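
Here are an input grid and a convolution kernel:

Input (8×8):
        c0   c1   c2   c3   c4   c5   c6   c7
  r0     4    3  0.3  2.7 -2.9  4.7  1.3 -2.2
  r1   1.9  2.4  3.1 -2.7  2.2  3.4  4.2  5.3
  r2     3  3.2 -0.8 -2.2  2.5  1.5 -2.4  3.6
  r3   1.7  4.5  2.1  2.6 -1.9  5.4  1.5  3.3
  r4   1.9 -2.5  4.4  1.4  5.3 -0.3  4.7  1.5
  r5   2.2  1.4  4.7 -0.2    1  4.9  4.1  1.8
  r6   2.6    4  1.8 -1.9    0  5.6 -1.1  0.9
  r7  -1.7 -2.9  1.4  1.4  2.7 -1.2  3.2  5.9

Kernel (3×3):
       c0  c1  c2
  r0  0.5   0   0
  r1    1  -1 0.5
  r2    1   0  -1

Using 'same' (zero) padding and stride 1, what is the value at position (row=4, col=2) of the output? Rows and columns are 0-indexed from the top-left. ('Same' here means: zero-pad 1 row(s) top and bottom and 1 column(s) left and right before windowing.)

The receptive field on the zero-padded input at this output position is [4.5 2.1 2.6 / -2.5 4.4 1.4 / 1.4 4.7 -0.2]. Elementwise product with the kernel and sum: 4.5·0.5 + -2.5·1 + 4.4·-1 + 1.4·0.5 + 1.4·1 + -0.2·-1.

-2.35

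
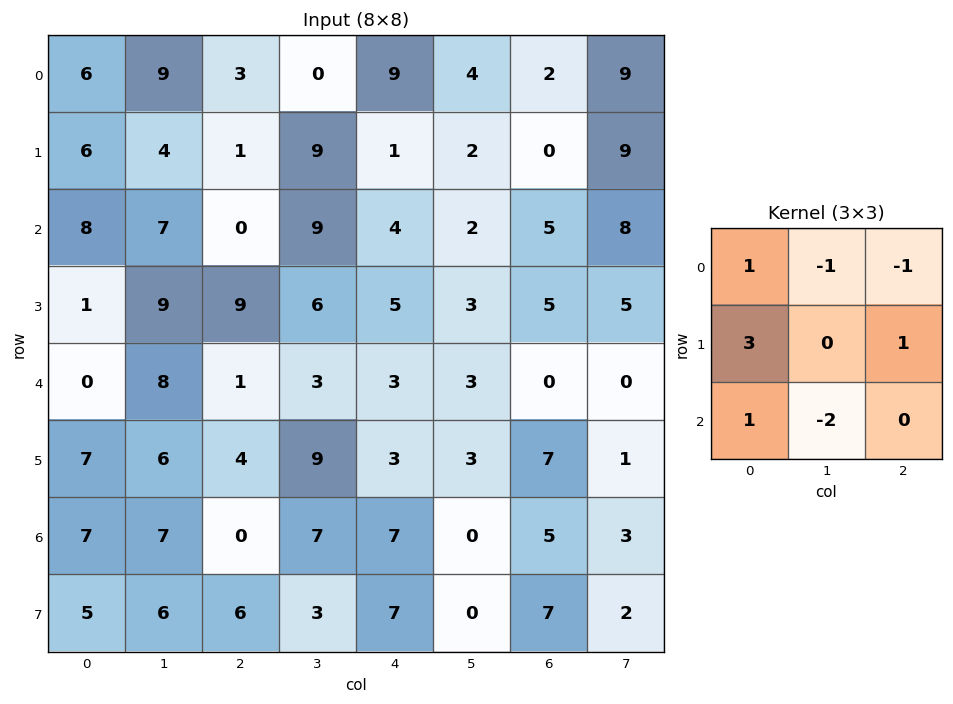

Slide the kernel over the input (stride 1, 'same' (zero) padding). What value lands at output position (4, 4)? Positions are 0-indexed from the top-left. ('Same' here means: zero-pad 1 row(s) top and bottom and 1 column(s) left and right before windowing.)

13

The receptive field on the zero-padded input at this output position is [6 5 3 / 3 3 3 / 9 3 3]. Elementwise product with the kernel and sum: 6·1 + 5·-1 + 3·-1 + 3·3 + 3·1 + 9·1 + 3·-2.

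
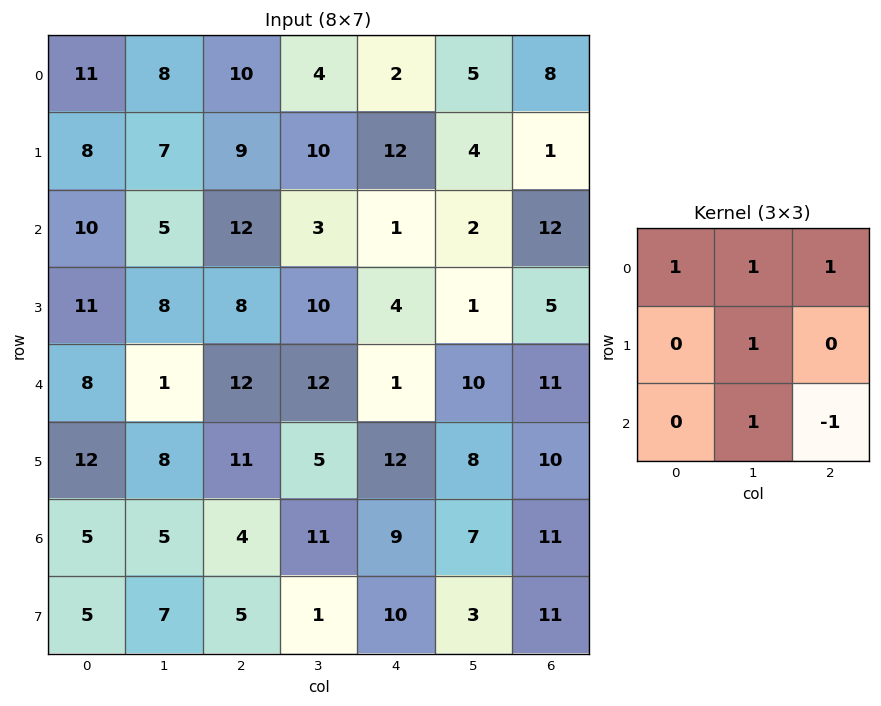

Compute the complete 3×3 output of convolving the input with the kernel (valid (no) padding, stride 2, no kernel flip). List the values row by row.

29 28 9
24 37 15
30 32 26

Output[0,0]: The receptive field on the input at this output position is [11 8 10 / 8 7 9 / 10 5 12]. Elementwise product with the kernel and sum: 11·1 + 8·1 + 10·1 + 7·1 + 5·1 + 12·-1.
Output[0,1]: The receptive field on the input at this output position is [10 4 2 / 9 10 12 / 12 3 1]. Elementwise product with the kernel and sum: 10·1 + 4·1 + 2·1 + 10·1 + 3·1 + 1·-1.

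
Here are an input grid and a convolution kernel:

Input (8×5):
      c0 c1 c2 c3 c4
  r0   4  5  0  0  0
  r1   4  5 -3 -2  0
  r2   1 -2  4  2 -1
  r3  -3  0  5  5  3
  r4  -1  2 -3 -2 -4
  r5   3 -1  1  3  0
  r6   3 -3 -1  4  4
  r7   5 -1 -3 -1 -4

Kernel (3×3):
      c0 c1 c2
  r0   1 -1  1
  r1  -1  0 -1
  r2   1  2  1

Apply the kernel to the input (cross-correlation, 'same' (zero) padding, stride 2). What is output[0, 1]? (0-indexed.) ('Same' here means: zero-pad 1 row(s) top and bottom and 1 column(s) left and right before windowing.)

-8

The receptive field on the zero-padded input at this output position is [0 0 0 / 5 0 0 / 5 -3 -2]. Elementwise product with the kernel and sum: 0·1 + 0·-1 + 0·1 + 5·-1 + 0·-1 + 5·1 + -3·2 + -2·1.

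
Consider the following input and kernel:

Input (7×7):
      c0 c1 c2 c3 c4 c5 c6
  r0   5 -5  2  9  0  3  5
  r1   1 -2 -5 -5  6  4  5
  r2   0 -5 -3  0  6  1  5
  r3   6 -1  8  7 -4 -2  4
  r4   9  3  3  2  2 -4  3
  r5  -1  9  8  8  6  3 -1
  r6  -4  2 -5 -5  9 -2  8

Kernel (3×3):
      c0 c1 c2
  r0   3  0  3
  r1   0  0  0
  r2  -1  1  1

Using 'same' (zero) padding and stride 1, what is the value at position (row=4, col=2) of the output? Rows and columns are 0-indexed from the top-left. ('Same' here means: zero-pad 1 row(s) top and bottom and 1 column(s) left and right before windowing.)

The receptive field on the zero-padded input at this output position is [-1 8 7 / 3 3 2 / 9 8 8]. Elementwise product with the kernel and sum: -1·3 + 7·3 + 9·-1 + 8·1 + 8·1.

25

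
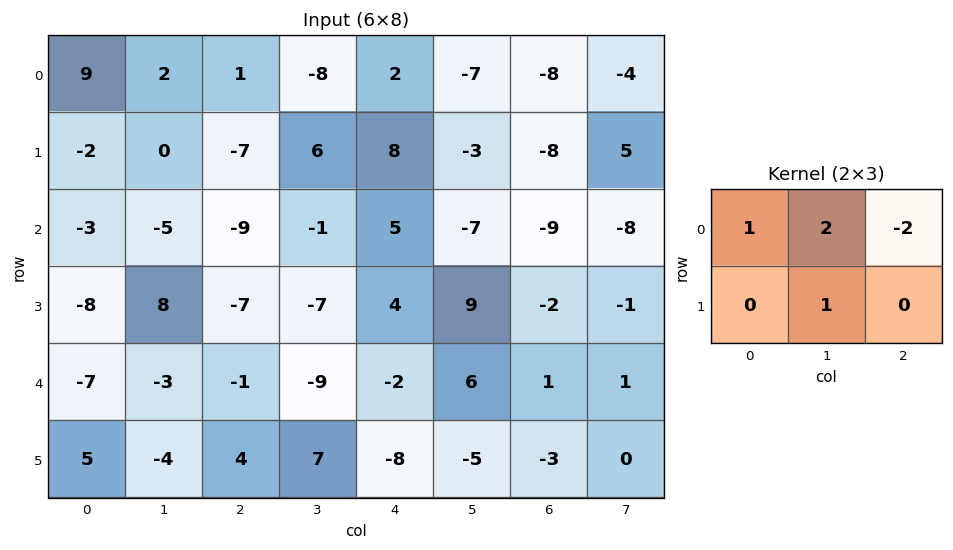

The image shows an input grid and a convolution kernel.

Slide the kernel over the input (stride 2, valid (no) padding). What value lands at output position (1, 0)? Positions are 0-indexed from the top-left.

The receptive field on the input at this output position is [-3 -5 -9 / -8 8 -7]. Elementwise product with the kernel and sum: -3·1 + -5·2 + -9·-2 + 8·1.

13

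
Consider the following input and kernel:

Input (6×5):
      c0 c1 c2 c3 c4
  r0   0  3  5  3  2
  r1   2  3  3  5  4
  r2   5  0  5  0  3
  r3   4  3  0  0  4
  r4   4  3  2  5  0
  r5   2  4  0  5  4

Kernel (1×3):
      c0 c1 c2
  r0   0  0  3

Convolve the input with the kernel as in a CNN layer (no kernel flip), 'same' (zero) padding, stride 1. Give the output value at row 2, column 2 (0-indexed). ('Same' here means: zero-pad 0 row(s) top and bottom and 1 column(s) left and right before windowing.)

The receptive field on the zero-padded input at this output position is [0 5 0]. Elementwise product with the kernel and sum: 0·3.

0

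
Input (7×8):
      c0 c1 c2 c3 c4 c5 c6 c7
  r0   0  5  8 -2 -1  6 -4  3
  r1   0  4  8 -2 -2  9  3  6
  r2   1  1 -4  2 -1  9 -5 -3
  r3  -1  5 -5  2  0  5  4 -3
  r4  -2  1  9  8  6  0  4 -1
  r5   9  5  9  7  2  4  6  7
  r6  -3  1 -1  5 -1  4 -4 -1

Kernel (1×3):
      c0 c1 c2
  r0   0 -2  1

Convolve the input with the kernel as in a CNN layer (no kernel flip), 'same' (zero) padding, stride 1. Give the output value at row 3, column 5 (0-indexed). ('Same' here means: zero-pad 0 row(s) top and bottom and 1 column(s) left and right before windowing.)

-6

The receptive field on the zero-padded input at this output position is [0 5 4]. Elementwise product with the kernel and sum: 5·-2 + 4·1.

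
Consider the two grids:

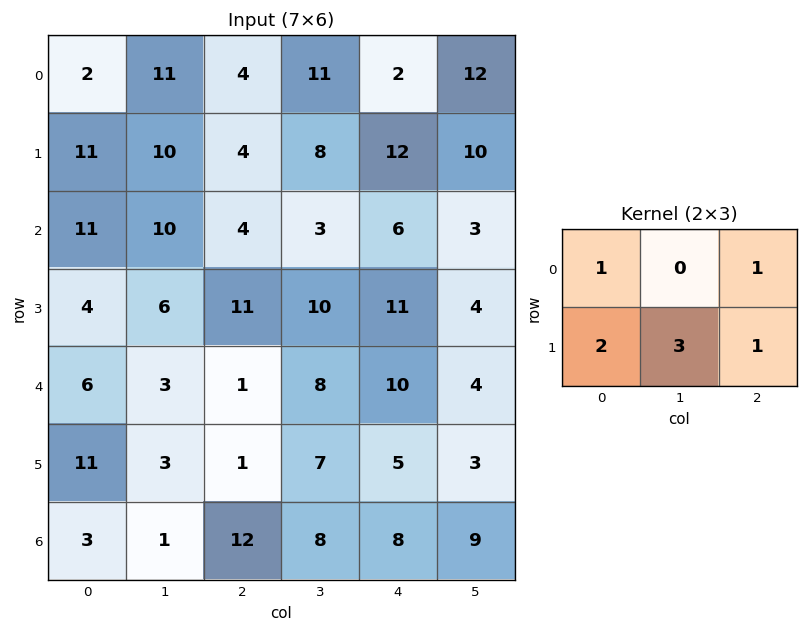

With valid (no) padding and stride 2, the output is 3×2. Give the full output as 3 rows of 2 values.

Output[0,0]: The receptive field on the input at this output position is [2 11 4 / 11 10 4]. Elementwise product with the kernel and sum: 2·1 + 4·1 + 11·2 + 10·3 + 4·1.

62 50
52 73
39 39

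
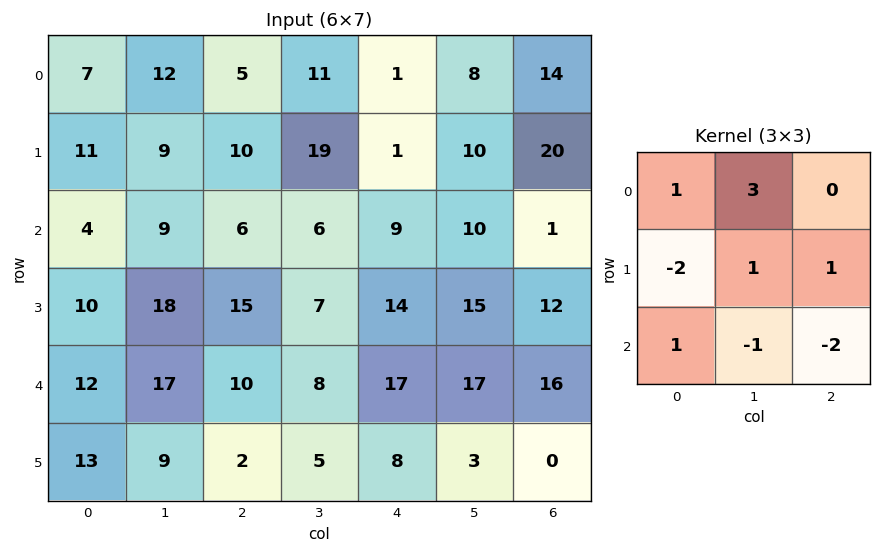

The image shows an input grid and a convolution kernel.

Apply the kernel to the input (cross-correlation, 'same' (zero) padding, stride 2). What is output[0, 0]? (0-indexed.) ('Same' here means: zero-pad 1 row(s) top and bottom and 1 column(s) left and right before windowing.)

The receptive field on the zero-padded input at this output position is [0 0 0 / 0 7 12 / 0 11 9]. Elementwise product with the kernel and sum: 0·1 + 0·3 + 0·-2 + 7·1 + 12·1 + 0·1 + 11·-1 + 9·-2.

-10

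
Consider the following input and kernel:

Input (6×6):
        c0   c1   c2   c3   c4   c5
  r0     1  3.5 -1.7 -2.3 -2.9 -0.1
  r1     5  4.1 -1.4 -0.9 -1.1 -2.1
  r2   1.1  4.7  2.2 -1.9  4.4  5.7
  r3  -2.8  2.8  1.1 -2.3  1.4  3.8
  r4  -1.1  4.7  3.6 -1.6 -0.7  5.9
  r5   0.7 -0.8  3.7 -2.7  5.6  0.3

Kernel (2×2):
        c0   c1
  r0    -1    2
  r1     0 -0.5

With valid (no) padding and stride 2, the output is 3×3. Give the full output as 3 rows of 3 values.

Output[0,0]: The receptive field on the input at this output position is [1 3.5 / 5 4.1]. Elementwise product with the kernel and sum: 1·-1 + 3.5·2 + 4.1·-0.5.

3.95 -2.45 3.75
6.9 -4.85 5.1
10.9 -5.45 12.35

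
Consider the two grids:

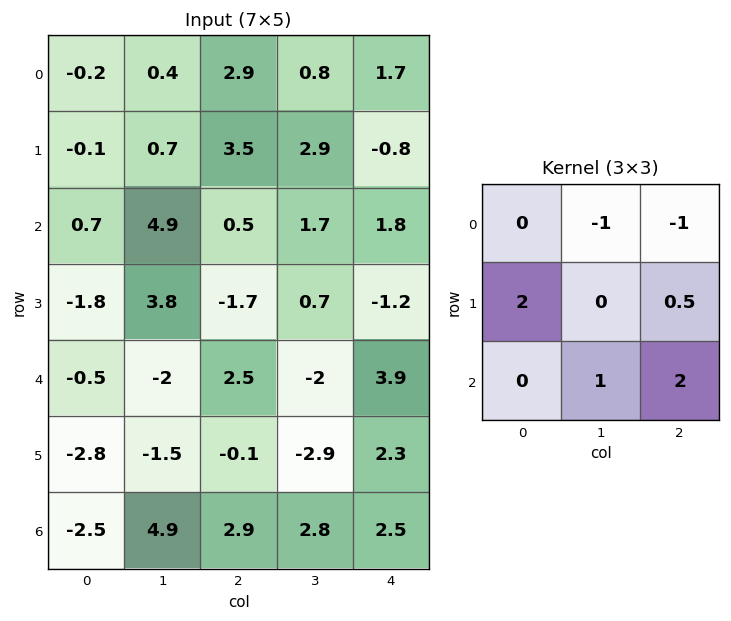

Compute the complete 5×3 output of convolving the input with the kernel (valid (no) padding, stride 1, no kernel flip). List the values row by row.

Output[0,0]: The receptive field on the input at this output position is [-0.2 0.4 2.9 / -0.1 0.7 3.5 / 0.7 4.9 0.5]. Elementwise product with the kernel and sum: 0.4·-1 + 2.9·-1 + -0.1·2 + 3.5·0.5 + 4.9·1 + 0.5·2.

4.15 3.05 9.4
-2.15 3.95 -1.9
-6.85 4.25 -1.7
-3.55 -9.9 9.15
4.55 3.55 6.85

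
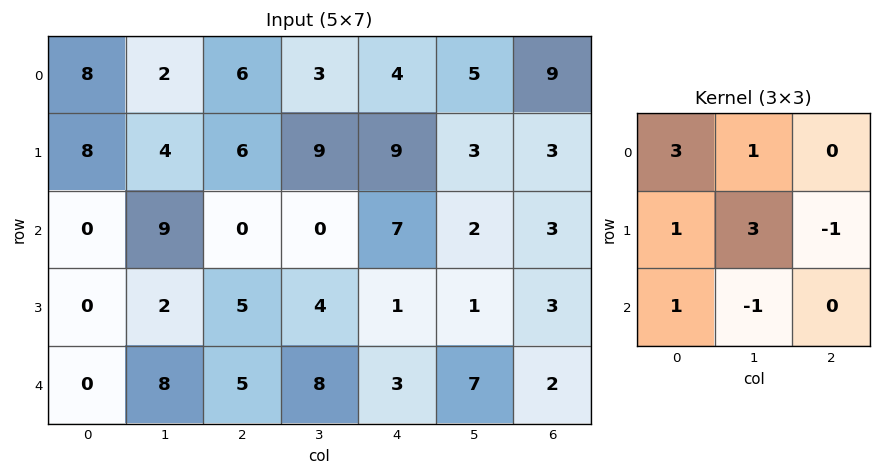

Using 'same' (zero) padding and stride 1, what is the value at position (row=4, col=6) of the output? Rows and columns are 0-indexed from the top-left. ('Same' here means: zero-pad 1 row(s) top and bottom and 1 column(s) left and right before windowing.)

19

The receptive field on the zero-padded input at this output position is [1 3 0 / 7 2 0 / 0 0 0]. Elementwise product with the kernel and sum: 1·3 + 3·1 + 7·1 + 2·3 + 0·-1 + 0·1 + 0·-1.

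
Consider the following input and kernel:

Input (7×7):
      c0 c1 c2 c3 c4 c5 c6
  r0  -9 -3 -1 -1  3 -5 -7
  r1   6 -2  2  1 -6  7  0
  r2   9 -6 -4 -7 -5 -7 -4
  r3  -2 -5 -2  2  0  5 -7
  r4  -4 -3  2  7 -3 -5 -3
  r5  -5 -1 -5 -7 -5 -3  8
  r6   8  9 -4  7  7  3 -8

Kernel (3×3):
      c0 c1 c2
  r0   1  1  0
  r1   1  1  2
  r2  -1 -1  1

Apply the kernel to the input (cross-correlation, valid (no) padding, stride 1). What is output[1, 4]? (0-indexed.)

The receptive field on the input at this output position is [-6 7 0 / -5 -7 -4 / 0 5 -7]. Elementwise product with the kernel and sum: -6·1 + 7·1 + -5·1 + -7·1 + -4·2 + 0·-1 + 5·-1 + -7·1.

-31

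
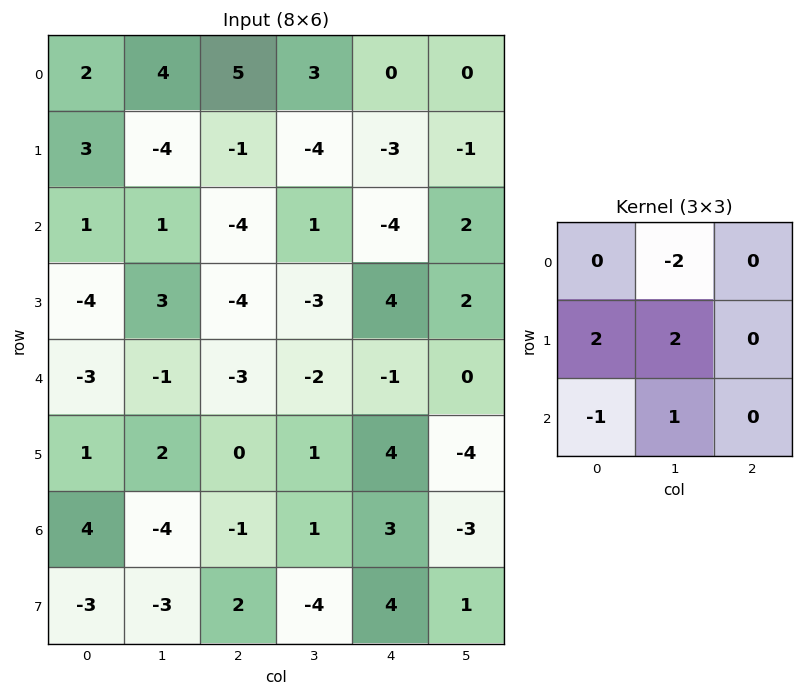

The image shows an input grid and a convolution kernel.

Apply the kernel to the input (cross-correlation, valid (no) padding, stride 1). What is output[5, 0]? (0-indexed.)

-4

The receptive field on the input at this output position is [1 2 0 / 4 -4 -1 / -3 -3 2]. Elementwise product with the kernel and sum: 2·-2 + 4·2 + -4·2 + -3·-1 + -3·1.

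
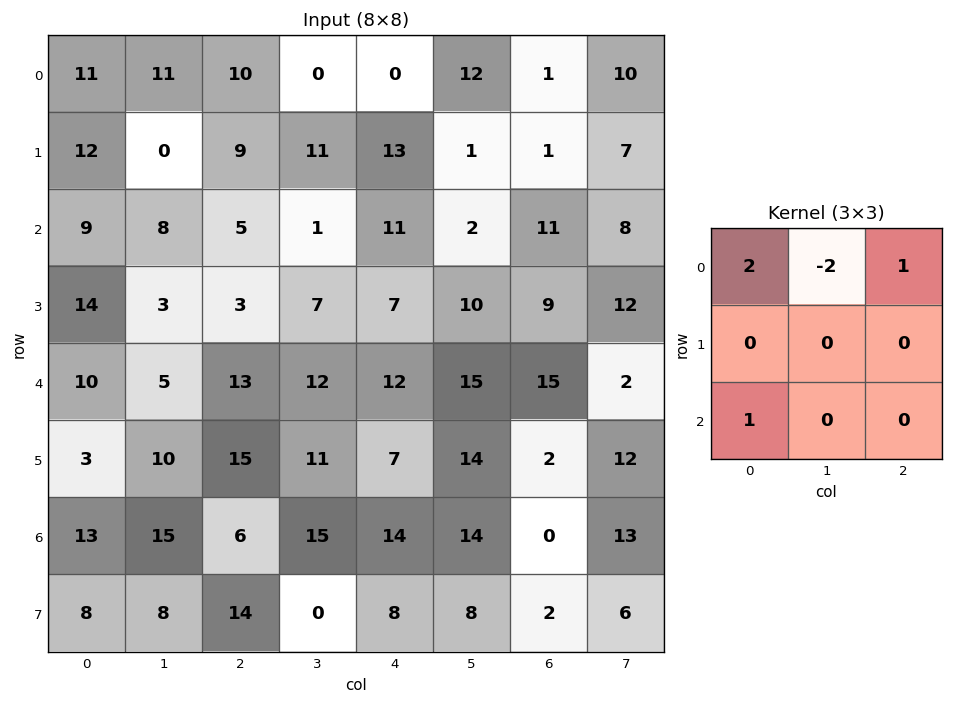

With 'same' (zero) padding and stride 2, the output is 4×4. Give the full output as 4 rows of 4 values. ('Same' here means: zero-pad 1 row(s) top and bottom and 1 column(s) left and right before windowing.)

0 0 11 1
-24 -4 4 17
-25 17 21 28
4 9 22 44

Output[0,0]: The receptive field on the zero-padded input at this output position is [0 0 0 / 0 11 11 / 0 12 0]. Elementwise product with the kernel and sum: 0·2 + 0·-2 + 0·1 + 0·1.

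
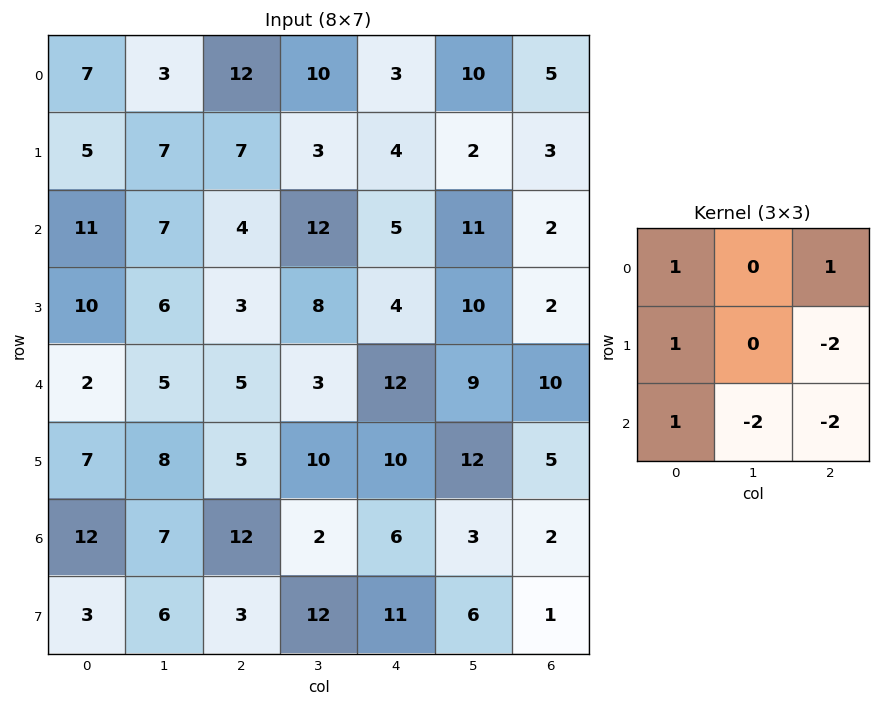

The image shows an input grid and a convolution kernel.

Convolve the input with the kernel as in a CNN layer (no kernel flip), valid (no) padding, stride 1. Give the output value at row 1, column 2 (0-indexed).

-16

The receptive field on the input at this output position is [7 3 4 / 4 12 5 / 3 8 4]. Elementwise product with the kernel and sum: 7·1 + 4·1 + 4·1 + 5·-2 + 3·1 + 8·-2 + 4·-2.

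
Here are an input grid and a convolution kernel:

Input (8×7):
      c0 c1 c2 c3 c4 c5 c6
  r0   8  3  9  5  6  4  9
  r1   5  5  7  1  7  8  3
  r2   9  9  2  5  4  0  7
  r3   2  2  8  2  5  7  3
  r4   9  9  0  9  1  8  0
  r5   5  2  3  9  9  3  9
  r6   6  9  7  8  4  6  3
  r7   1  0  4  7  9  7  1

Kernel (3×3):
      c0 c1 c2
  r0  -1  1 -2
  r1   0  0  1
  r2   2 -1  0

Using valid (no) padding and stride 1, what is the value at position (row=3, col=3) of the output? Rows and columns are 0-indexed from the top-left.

6

The receptive field on the input at this output position is [2 5 7 / 9 1 8 / 9 9 3]. Elementwise product with the kernel and sum: 2·-1 + 5·1 + 7·-2 + 8·1 + 9·2 + 9·-1.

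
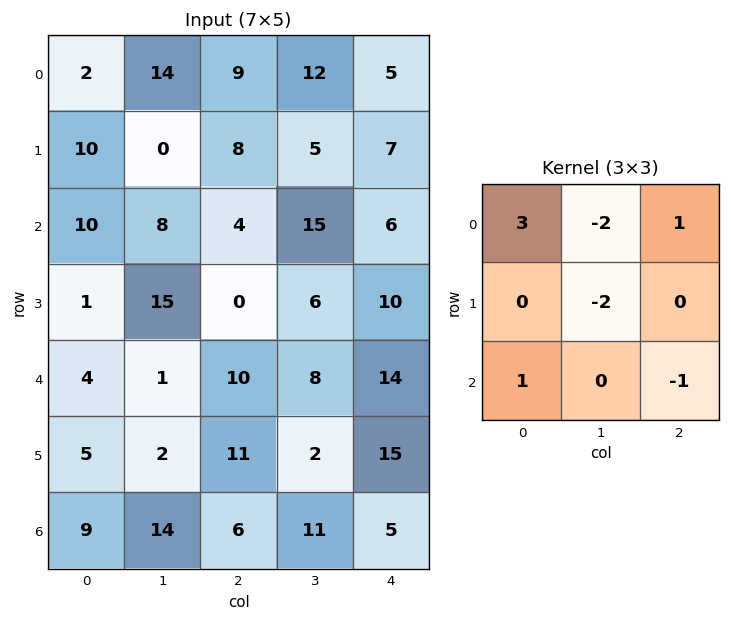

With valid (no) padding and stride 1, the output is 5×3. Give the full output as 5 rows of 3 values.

-7 13 -4
23 -10 -19
-18 24 -28
-35 31 -22
19 -28 25

Output[0,0]: The receptive field on the input at this output position is [2 14 9 / 10 0 8 / 10 8 4]. Elementwise product with the kernel and sum: 2·3 + 14·-2 + 9·1 + 0·-2 + 10·1 + 4·-1.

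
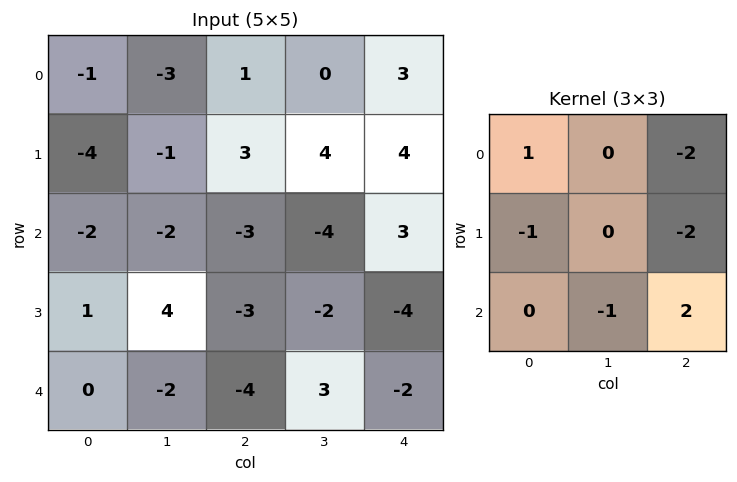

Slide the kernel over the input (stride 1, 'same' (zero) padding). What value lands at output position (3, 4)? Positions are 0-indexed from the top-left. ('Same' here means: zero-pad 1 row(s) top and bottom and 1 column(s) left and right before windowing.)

0

The receptive field on the zero-padded input at this output position is [-4 3 0 / -2 -4 0 / 3 -2 0]. Elementwise product with the kernel and sum: -4·1 + 0·-2 + -2·-1 + 0·-2 + -2·-1 + 0·2.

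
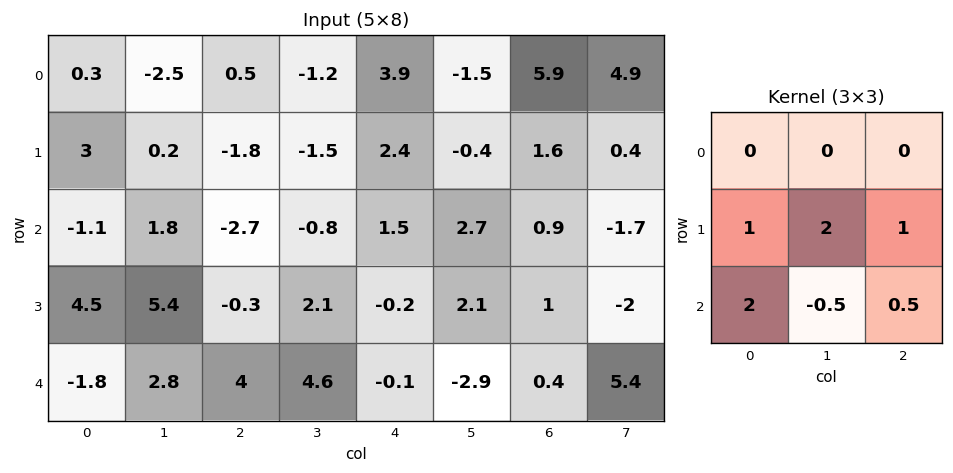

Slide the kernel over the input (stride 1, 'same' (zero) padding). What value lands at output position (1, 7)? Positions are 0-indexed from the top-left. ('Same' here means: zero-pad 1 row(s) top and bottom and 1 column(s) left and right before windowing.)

5.05

The receptive field on the zero-padded input at this output position is [5.9 4.9 0 / 1.6 0.4 0 / 0.9 -1.7 0]. Elementwise product with the kernel and sum: 1.6·1 + 0.4·2 + 0·1 + 0.9·2 + -1.7·-0.5 + 0·0.5.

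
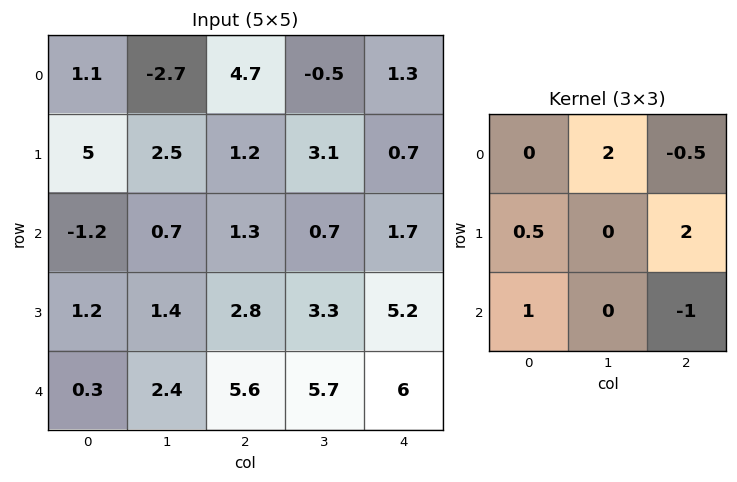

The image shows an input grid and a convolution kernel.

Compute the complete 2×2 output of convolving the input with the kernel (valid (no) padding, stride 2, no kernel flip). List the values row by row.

-5.35 -0.05
1.65 11.95

Output[0,0]: The receptive field on the input at this output position is [1.1 -2.7 4.7 / 5 2.5 1.2 / -1.2 0.7 1.3]. Elementwise product with the kernel and sum: -2.7·2 + 4.7·-0.5 + 5·0.5 + 1.2·2 + -1.2·1 + 1.3·-1.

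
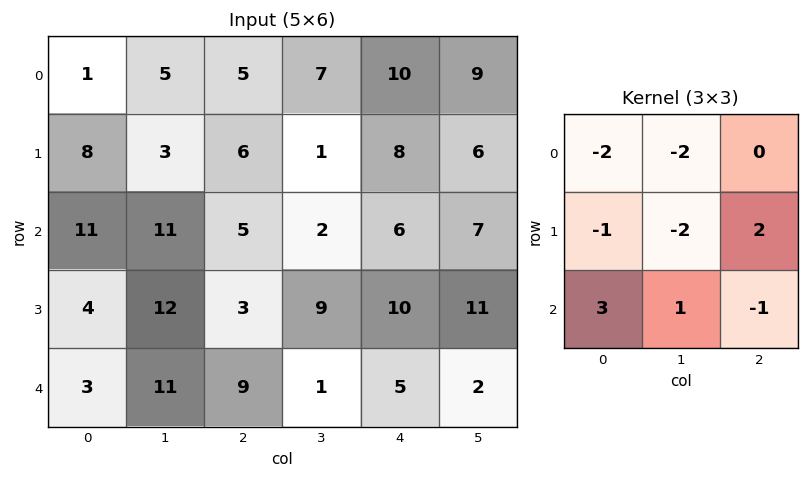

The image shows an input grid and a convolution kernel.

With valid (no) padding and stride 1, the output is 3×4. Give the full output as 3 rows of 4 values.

Output[0,0]: The receptive field on the input at this output position is [1 5 5 / 8 3 6 / 11 11 5]. Elementwise product with the kernel and sum: 1·-2 + 5·-2 + 8·-1 + 3·-2 + 6·2 + 11·3 + 11·1 + 5·-1.

25 3 -5 -34
-24 -5 -3 8
-55 9 8 -17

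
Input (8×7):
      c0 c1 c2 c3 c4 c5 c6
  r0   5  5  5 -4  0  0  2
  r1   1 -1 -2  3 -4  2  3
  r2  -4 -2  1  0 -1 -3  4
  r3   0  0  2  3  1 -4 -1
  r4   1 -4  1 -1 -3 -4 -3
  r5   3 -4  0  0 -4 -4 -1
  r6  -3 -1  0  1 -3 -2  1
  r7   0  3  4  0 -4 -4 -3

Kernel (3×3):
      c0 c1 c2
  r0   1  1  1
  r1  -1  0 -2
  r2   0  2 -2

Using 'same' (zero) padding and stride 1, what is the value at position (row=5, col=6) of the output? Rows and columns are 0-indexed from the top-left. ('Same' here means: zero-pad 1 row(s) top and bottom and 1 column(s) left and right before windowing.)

The receptive field on the zero-padded input at this output position is [-4 -3 0 / -4 -1 0 / -2 1 0]. Elementwise product with the kernel and sum: -4·1 + -3·1 + 0·1 + -4·-1 + 0·-2 + 1·2 + 0·-2.

-1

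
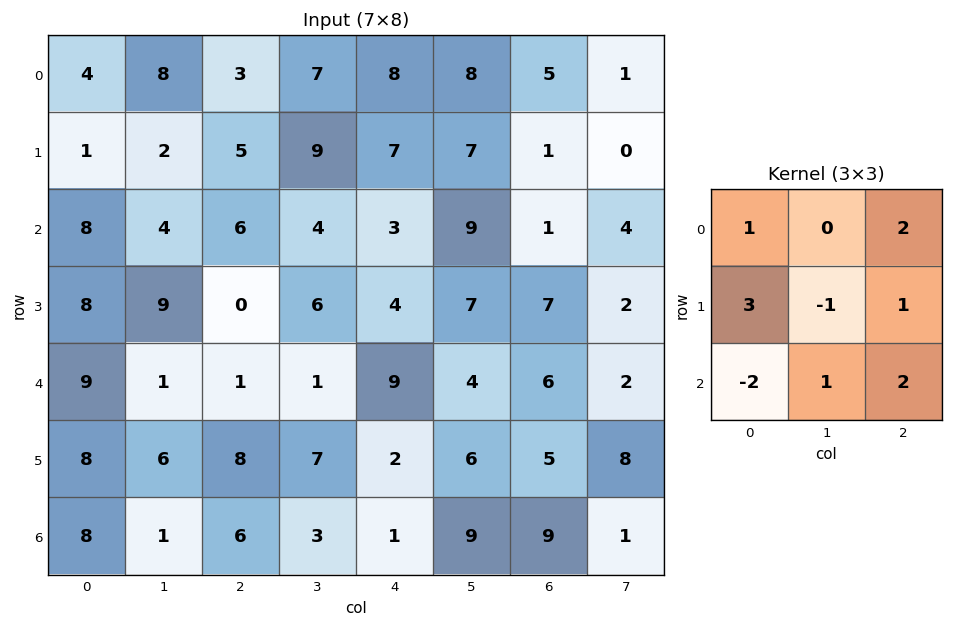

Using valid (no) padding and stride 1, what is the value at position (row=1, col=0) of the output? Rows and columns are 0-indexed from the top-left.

30

The receptive field on the input at this output position is [1 2 5 / 8 4 6 / 8 9 0]. Elementwise product with the kernel and sum: 1·1 + 5·2 + 8·3 + 4·-1 + 6·1 + 8·-2 + 9·1 + 0·2.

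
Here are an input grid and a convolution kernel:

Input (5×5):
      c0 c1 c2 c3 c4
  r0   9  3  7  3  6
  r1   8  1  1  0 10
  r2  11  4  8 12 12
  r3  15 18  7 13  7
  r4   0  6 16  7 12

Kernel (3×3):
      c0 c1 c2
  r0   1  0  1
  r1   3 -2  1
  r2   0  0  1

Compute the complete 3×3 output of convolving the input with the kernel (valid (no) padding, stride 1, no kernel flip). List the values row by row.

47 19 38
49 22 30
51 76 34

Output[0,0]: The receptive field on the input at this output position is [9 3 7 / 8 1 1 / 11 4 8]. Elementwise product with the kernel and sum: 9·1 + 7·1 + 8·3 + 1·-2 + 1·1 + 8·1.
Output[0,1]: The receptive field on the input at this output position is [3 7 3 / 1 1 0 / 4 8 12]. Elementwise product with the kernel and sum: 3·1 + 3·1 + 1·3 + 1·-2 + 0·1 + 12·1.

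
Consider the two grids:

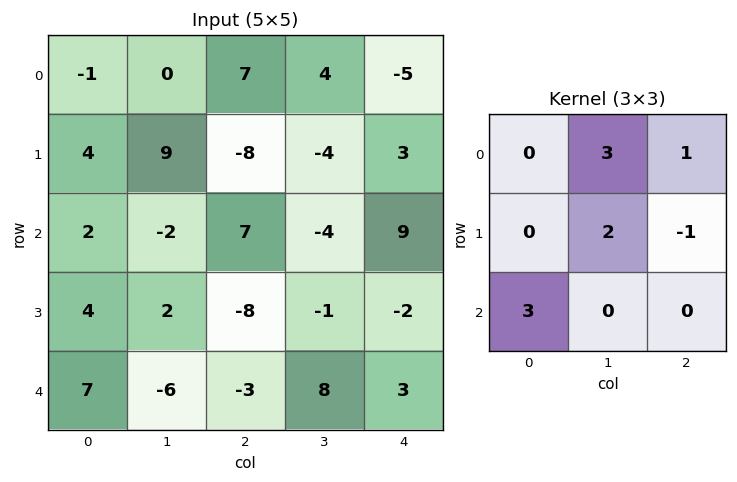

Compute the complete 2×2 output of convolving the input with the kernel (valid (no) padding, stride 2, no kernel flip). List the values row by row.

Output[0,0]: The receptive field on the input at this output position is [-1 0 7 / 4 9 -8 / 2 -2 7]. Elementwise product with the kernel and sum: 0·3 + 7·1 + 9·2 + -8·-1 + 2·3.
Output[0,1]: The receptive field on the input at this output position is [7 4 -5 / -8 -4 3 / 7 -4 9]. Elementwise product with the kernel and sum: 4·3 + -5·1 + -4·2 + 3·-1 + 7·3.

39 17
34 -12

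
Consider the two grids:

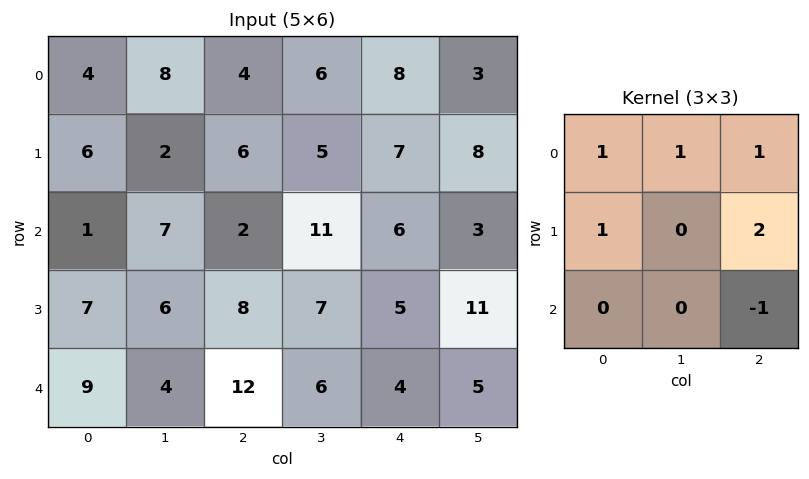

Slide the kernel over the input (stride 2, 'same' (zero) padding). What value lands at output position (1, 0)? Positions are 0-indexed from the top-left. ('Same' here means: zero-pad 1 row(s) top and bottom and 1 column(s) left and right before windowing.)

The receptive field on the zero-padded input at this output position is [0 6 2 / 0 1 7 / 0 7 6]. Elementwise product with the kernel and sum: 0·1 + 6·1 + 2·1 + 0·1 + 7·2 + 6·-1.

16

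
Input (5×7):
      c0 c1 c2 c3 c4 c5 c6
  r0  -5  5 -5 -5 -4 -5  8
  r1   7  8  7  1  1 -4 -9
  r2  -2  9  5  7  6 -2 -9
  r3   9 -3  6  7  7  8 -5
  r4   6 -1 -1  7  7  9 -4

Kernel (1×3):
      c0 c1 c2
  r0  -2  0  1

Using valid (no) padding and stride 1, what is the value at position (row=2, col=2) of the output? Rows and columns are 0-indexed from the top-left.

-4

The receptive field on the input at this output position is [5 7 6]. Elementwise product with the kernel and sum: 5·-2 + 6·1.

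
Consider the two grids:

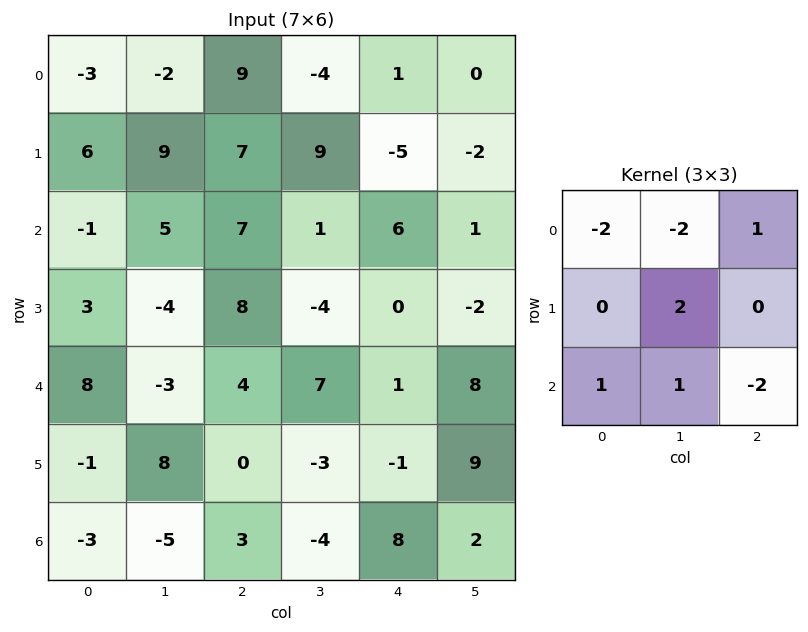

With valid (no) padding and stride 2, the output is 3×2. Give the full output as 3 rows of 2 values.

Output[0,0]: The receptive field on the input at this output position is [-3 -2 9 / 6 9 7 / -1 5 7]. Elementwise product with the kernel and sum: -3·-2 + -2·-2 + 9·1 + 9·2 + -1·1 + 5·1 + 7·-2.

27 5
-12 -9
-4 -44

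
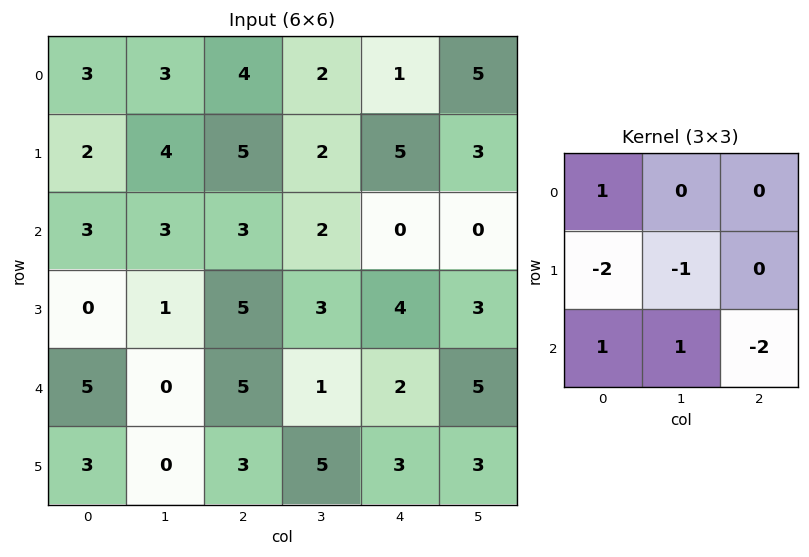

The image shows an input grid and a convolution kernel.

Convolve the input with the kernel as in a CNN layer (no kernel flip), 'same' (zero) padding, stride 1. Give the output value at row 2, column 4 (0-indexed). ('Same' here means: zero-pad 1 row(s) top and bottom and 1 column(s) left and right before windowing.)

-1

The receptive field on the zero-padded input at this output position is [2 5 3 / 2 0 0 / 3 4 3]. Elementwise product with the kernel and sum: 2·1 + 2·-2 + 0·-1 + 3·1 + 4·1 + 3·-2.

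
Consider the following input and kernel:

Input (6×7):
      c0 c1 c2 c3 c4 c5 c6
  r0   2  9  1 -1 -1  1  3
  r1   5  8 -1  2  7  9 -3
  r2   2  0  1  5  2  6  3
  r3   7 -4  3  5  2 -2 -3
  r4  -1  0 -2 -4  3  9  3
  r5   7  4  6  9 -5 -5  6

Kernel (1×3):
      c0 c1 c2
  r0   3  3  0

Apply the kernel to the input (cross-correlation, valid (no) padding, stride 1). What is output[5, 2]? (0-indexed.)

The receptive field on the input at this output position is [6 9 -5]. Elementwise product with the kernel and sum: 6·3 + 9·3.

45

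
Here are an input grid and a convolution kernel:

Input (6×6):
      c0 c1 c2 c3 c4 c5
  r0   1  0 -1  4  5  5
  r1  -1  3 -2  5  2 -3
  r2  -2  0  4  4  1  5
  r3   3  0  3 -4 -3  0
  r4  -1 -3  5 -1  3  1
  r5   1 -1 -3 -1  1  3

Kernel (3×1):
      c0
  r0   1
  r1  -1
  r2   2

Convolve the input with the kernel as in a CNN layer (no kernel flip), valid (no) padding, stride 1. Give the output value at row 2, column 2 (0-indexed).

11

The receptive field on the input at this output position is [4 / 3 / 5]. Elementwise product with the kernel and sum: 4·1 + 3·-1 + 5·2.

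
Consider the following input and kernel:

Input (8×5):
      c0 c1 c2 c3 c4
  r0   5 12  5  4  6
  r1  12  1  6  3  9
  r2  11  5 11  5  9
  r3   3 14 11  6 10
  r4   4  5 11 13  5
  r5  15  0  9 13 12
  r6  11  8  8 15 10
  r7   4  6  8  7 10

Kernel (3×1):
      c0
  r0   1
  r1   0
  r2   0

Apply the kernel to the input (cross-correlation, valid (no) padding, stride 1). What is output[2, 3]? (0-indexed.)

5

The receptive field on the input at this output position is [5 / 6 / 13]. Elementwise product with the kernel and sum: 5·1.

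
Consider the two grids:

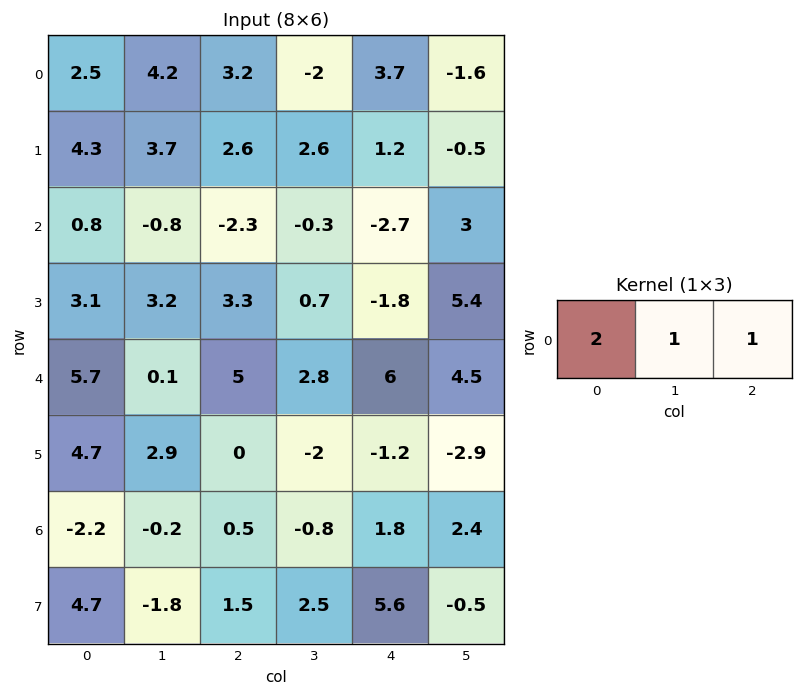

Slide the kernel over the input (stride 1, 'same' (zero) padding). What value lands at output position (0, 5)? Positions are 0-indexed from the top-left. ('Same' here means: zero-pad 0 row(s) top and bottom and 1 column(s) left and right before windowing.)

The receptive field on the zero-padded input at this output position is [3.7 -1.6 0]. Elementwise product with the kernel and sum: 3.7·2 + -1.6·1 + 0·1.

5.8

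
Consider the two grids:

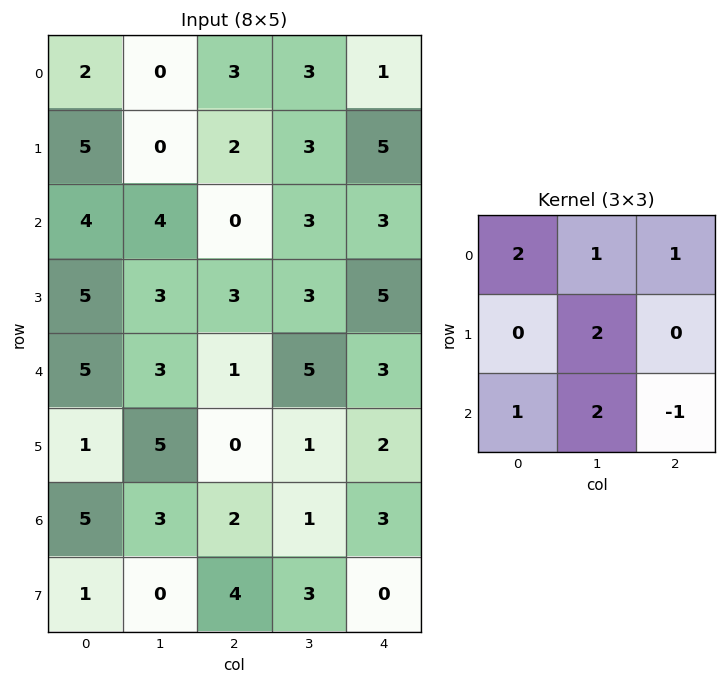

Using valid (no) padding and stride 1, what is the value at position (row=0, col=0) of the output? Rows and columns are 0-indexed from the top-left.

The receptive field on the input at this output position is [2 0 3 / 5 0 2 / 4 4 0]. Elementwise product with the kernel and sum: 2·2 + 0·1 + 3·1 + 0·2 + 4·1 + 4·2 + 0·-1.

19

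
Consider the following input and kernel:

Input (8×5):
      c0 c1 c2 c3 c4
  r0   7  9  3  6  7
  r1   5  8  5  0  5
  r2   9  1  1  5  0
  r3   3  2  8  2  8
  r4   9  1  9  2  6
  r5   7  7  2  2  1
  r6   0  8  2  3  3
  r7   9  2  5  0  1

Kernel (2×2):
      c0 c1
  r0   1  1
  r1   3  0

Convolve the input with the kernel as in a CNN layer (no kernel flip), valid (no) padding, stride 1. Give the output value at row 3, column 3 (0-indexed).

16

The receptive field on the input at this output position is [2 8 / 2 6]. Elementwise product with the kernel and sum: 2·1 + 8·1 + 2·3.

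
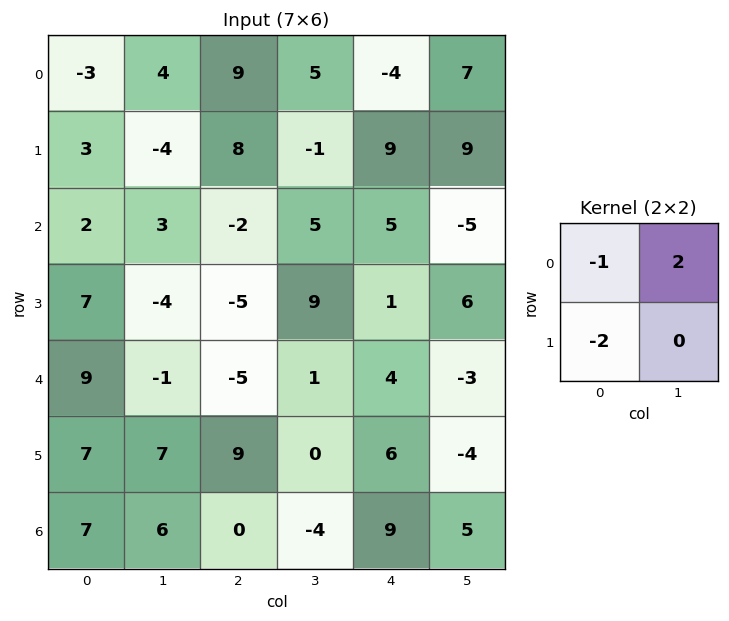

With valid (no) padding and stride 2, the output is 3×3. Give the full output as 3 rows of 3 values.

5 -15 0
-10 22 -17
-25 -11 -22

Output[0,0]: The receptive field on the input at this output position is [-3 4 / 3 -4]. Elementwise product with the kernel and sum: -3·-1 + 4·2 + 3·-2.
Output[0,1]: The receptive field on the input at this output position is [9 5 / 8 -1]. Elementwise product with the kernel and sum: 9·-1 + 5·2 + 8·-2.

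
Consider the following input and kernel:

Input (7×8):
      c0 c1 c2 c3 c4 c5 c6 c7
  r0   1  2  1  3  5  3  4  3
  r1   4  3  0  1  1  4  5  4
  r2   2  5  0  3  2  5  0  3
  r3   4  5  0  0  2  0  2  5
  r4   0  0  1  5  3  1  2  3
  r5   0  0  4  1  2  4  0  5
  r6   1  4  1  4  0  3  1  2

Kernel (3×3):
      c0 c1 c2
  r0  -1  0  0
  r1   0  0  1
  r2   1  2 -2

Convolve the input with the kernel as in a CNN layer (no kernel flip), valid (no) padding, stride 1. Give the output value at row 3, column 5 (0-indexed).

-3

The receptive field on the input at this output position is [0 2 5 / 1 2 3 / 4 0 5]. Elementwise product with the kernel and sum: 0·-1 + 3·1 + 4·1 + 0·2 + 5·-2.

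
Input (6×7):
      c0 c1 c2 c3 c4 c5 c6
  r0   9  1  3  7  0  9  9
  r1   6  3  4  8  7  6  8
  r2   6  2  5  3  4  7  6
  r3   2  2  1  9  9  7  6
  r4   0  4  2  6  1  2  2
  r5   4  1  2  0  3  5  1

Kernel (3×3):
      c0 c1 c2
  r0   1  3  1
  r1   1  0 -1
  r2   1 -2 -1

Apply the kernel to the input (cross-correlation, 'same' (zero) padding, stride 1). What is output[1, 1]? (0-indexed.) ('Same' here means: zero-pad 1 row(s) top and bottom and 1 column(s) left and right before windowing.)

The receptive field on the zero-padded input at this output position is [9 1 3 / 6 3 4 / 6 2 5]. Elementwise product with the kernel and sum: 9·1 + 1·3 + 3·1 + 6·1 + 4·-1 + 6·1 + 2·-2 + 5·-1.

14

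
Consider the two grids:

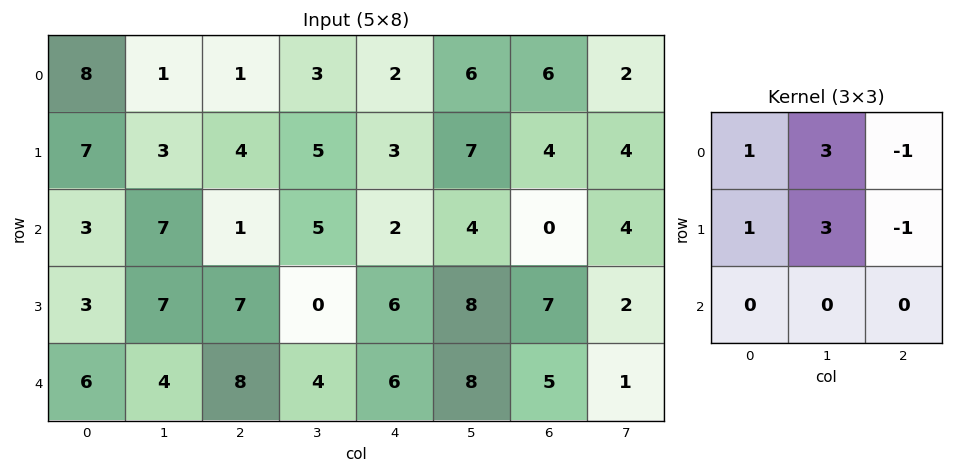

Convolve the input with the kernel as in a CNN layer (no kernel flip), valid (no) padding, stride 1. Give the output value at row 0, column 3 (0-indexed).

10

The receptive field on the input at this output position is [3 2 6 / 5 3 7 / 5 2 4]. Elementwise product with the kernel and sum: 3·1 + 2·3 + 6·-1 + 5·1 + 3·3 + 7·-1.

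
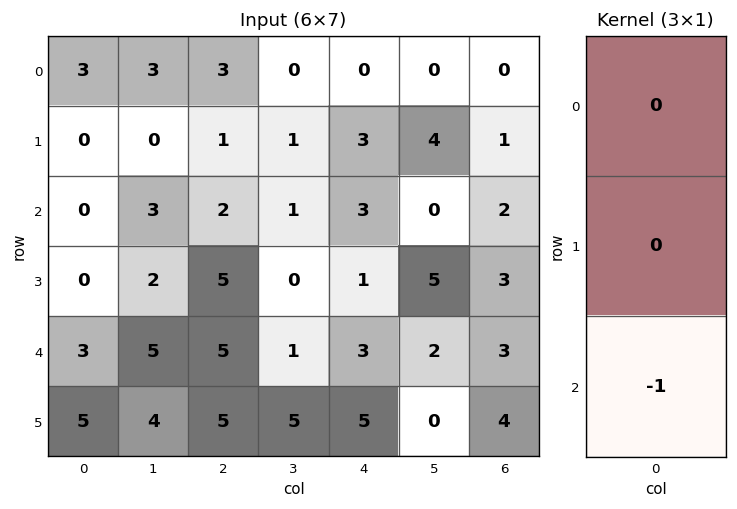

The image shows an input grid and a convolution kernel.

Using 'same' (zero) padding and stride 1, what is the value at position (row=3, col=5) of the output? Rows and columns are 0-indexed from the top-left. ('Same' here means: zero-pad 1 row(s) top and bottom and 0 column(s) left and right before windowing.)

-2

The receptive field on the zero-padded input at this output position is [0 / 5 / 2]. Elementwise product with the kernel and sum: 2·-1.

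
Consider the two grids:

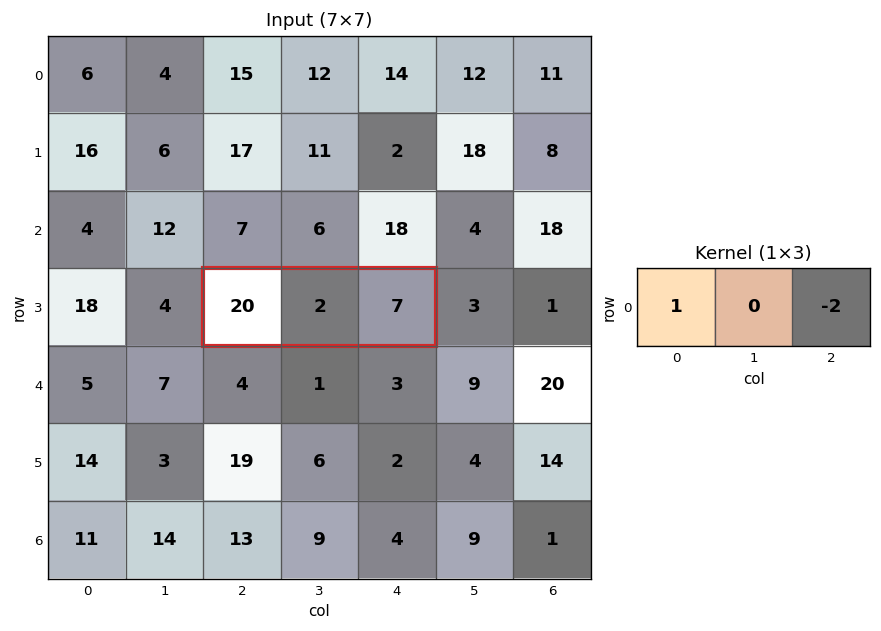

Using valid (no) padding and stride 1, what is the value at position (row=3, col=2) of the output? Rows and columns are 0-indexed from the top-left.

6

The receptive field on the input at this output position is [20 2 7]. Elementwise product with the kernel and sum: 20·1 + 7·-2.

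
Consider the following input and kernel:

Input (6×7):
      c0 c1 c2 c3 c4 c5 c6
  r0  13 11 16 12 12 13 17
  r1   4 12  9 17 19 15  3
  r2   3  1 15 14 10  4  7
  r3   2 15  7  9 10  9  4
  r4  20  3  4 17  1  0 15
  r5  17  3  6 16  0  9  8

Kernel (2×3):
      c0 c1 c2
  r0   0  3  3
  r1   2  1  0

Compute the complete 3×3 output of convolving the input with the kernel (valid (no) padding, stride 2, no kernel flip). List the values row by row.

101 107 143
67 95 62
58 82 54

Output[0,0]: The receptive field on the input at this output position is [13 11 16 / 4 12 9]. Elementwise product with the kernel and sum: 11·3 + 16·3 + 4·2 + 12·1.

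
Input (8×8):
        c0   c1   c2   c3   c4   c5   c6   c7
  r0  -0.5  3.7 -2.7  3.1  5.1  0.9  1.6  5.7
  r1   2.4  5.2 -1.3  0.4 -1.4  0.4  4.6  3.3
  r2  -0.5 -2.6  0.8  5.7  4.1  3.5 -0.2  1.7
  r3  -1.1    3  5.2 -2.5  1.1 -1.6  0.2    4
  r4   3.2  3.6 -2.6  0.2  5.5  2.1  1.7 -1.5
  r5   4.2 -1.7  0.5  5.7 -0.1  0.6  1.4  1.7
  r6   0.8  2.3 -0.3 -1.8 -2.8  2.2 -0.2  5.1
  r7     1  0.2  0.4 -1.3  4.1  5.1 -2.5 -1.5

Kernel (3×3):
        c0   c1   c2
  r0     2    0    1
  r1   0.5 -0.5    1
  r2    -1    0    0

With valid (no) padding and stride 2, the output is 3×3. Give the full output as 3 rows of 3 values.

-5.9 -3.35 11.4
-0.25 13.25 4.05
6.45 -2.1 16.55

Output[0,0]: The receptive field on the input at this output position is [-0.5 3.7 -2.7 / 2.4 5.2 -1.3 / -0.5 -2.6 0.8]. Elementwise product with the kernel and sum: -0.5·2 + -2.7·1 + 2.4·0.5 + 5.2·-0.5 + -1.3·1 + -0.5·-1.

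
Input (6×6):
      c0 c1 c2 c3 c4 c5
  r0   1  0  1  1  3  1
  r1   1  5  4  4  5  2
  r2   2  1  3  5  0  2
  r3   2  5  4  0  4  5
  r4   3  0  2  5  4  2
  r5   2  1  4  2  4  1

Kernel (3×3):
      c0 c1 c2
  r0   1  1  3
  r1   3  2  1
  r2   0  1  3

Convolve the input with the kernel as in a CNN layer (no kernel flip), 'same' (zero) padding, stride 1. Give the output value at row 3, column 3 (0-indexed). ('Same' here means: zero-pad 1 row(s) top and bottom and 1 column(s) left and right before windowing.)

The receptive field on the zero-padded input at this output position is [3 5 0 / 4 0 4 / 2 5 4]. Elementwise product with the kernel and sum: 3·1 + 5·1 + 0·3 + 4·3 + 0·2 + 4·1 + 5·1 + 4·3.

41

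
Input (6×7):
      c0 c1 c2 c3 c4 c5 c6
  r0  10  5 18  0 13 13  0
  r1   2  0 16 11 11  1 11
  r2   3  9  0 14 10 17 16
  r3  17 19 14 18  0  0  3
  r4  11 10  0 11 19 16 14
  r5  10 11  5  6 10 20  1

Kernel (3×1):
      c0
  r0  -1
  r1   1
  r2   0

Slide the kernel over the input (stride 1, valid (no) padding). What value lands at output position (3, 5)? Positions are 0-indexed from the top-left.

16

The receptive field on the input at this output position is [0 / 16 / 20]. Elementwise product with the kernel and sum: 0·-1 + 16·1.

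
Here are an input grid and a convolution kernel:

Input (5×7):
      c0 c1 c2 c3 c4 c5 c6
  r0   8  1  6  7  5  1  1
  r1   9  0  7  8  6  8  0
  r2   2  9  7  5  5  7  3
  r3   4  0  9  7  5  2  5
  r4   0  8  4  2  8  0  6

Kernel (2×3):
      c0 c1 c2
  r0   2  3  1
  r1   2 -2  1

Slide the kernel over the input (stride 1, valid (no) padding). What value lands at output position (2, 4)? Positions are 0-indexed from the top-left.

45

The receptive field on the input at this output position is [5 7 3 / 5 2 5]. Elementwise product with the kernel and sum: 5·2 + 7·3 + 3·1 + 5·2 + 2·-2 + 5·1.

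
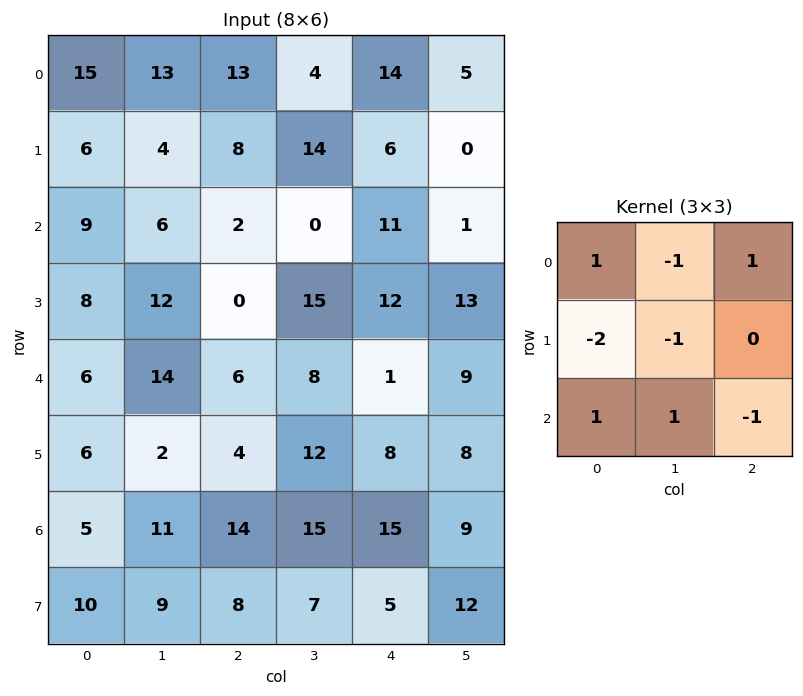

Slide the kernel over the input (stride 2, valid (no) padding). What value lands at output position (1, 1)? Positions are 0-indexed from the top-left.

11

The receptive field on the input at this output position is [2 0 11 / 0 15 12 / 6 8 1]. Elementwise product with the kernel and sum: 2·1 + 0·-1 + 11·1 + 0·-2 + 15·-1 + 6·1 + 8·1 + 1·-1.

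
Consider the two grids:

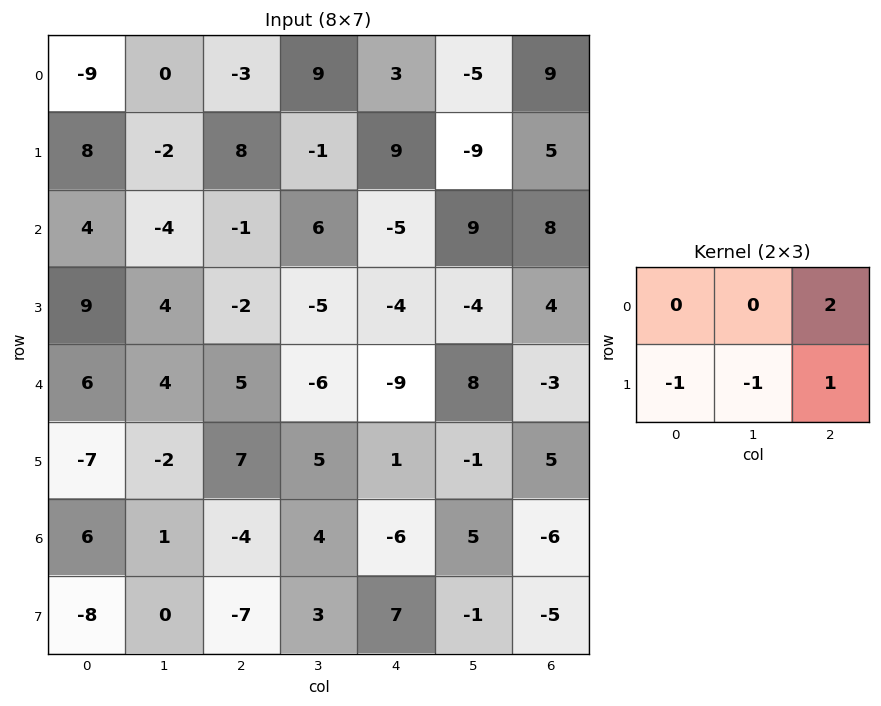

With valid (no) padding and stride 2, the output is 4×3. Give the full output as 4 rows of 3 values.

-4 8 23
-17 -7 28
26 -29 -1
-7 -1 -23

Output[0,0]: The receptive field on the input at this output position is [-9 0 -3 / 8 -2 8]. Elementwise product with the kernel and sum: -3·2 + 8·-1 + -2·-1 + 8·1.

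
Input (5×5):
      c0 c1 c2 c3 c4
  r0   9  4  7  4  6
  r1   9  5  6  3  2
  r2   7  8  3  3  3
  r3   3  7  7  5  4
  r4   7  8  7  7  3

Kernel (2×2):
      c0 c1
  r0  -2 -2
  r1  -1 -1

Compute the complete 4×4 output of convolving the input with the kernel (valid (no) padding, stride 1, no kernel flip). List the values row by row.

Output[0,0]: The receptive field on the input at this output position is [9 4 / 9 5]. Elementwise product with the kernel and sum: 9·-2 + 4·-2 + 9·-1 + 5·-1.
Output[0,1]: The receptive field on the input at this output position is [4 7 / 5 6]. Elementwise product with the kernel and sum: 4·-2 + 7·-2 + 5·-1 + 6·-1.

-40 -33 -31 -25
-43 -33 -24 -16
-40 -36 -24 -21
-35 -43 -38 -28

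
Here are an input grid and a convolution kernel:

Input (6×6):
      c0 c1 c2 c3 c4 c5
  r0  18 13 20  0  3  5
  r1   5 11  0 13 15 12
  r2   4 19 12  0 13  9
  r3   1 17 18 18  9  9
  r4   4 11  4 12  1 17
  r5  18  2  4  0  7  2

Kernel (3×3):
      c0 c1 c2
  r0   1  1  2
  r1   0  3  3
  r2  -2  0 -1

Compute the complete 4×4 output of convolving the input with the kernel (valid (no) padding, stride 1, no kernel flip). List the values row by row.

84 34 73 85
89 21 37 73
140 105 110 44
59 115 78 97

Output[0,0]: The receptive field on the input at this output position is [18 13 20 / 5 11 0 / 4 19 12]. Elementwise product with the kernel and sum: 18·1 + 13·1 + 20·2 + 11·3 + 0·3 + 4·-2 + 12·-1.
Output[0,1]: The receptive field on the input at this output position is [13 20 0 / 11 0 13 / 19 12 0]. Elementwise product with the kernel and sum: 13·1 + 20·1 + 0·2 + 0·3 + 13·3 + 19·-2 + 0·-1.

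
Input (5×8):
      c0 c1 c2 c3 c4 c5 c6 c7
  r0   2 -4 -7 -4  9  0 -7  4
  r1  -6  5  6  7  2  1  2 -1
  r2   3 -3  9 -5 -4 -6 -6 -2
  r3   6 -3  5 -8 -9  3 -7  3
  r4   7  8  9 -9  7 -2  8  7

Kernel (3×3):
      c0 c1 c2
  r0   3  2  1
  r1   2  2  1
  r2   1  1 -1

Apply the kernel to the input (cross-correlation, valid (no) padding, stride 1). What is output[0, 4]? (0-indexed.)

24

The receptive field on the input at this output position is [9 0 -7 / 2 1 2 / -4 -6 -6]. Elementwise product with the kernel and sum: 9·3 + 0·2 + -7·1 + 2·2 + 1·2 + 2·1 + -4·1 + -6·1 + -6·-1.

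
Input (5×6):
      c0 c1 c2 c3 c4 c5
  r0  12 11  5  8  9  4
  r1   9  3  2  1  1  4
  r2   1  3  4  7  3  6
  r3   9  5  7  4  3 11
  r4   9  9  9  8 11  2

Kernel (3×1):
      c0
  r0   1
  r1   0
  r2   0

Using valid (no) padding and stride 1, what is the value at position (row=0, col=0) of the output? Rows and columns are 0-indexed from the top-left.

The receptive field on the input at this output position is [12 / 9 / 1]. Elementwise product with the kernel and sum: 12·1.

12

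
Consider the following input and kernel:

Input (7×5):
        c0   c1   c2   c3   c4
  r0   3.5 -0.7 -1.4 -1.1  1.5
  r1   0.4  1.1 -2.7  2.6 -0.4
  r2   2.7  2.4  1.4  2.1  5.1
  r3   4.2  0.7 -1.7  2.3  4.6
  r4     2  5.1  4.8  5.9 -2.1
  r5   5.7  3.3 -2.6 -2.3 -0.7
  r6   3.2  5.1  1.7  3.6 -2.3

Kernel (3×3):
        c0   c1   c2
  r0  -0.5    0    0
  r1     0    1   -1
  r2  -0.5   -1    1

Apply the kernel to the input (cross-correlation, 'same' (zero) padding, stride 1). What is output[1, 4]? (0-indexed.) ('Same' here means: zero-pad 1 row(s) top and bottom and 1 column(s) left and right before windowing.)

The receptive field on the zero-padded input at this output position is [-1.1 1.5 0 / 2.6 -0.4 0 / 2.1 5.1 0]. Elementwise product with the kernel and sum: -1.1·-0.5 + -0.4·1 + 0·-1 + 2.1·-0.5 + 5.1·-1 + 0·1.

-6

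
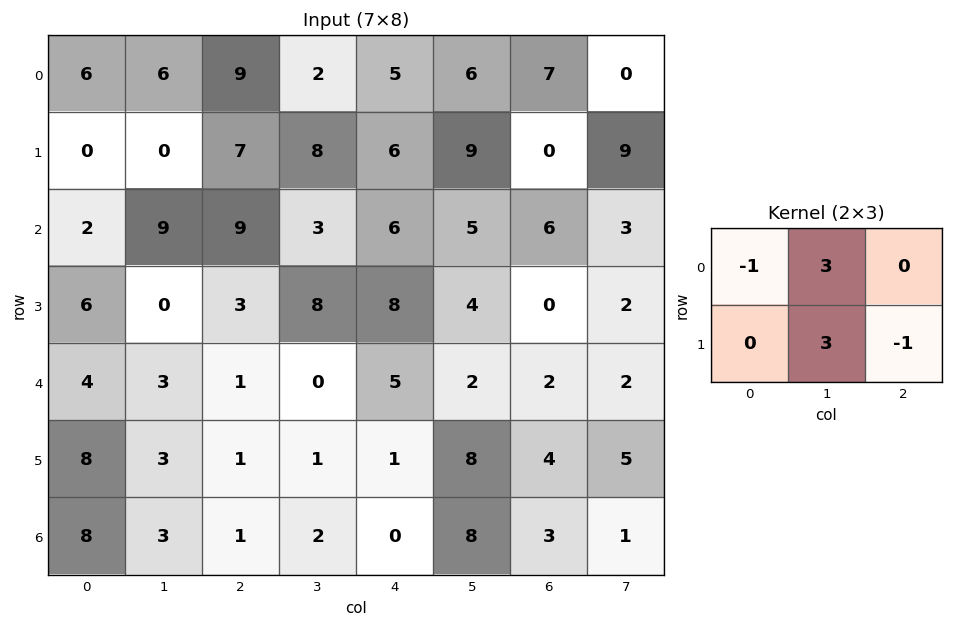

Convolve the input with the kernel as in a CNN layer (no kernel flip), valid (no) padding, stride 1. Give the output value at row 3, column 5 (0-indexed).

0

The receptive field on the input at this output position is [4 0 2 / 2 2 2]. Elementwise product with the kernel and sum: 4·-1 + 0·3 + 2·3 + 2·-1.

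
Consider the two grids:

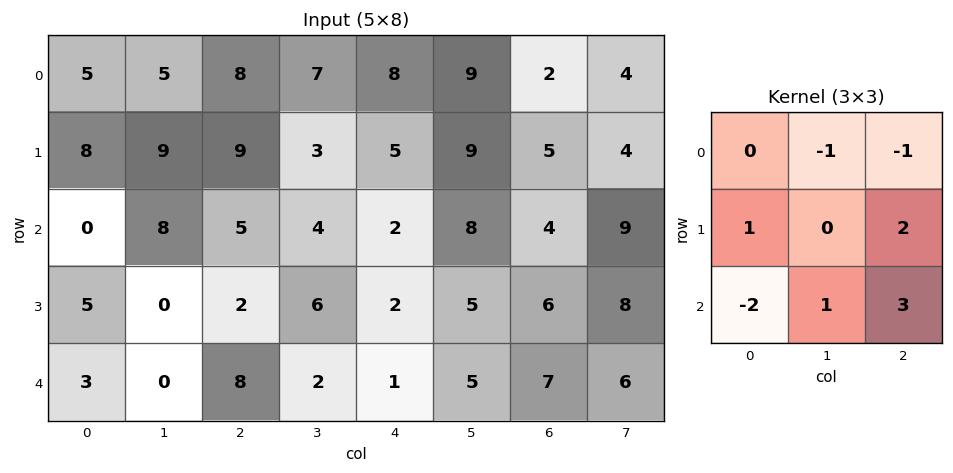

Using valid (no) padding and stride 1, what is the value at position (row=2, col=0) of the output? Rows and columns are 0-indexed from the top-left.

The receptive field on the input at this output position is [0 8 5 / 5 0 2 / 3 0 8]. Elementwise product with the kernel and sum: 8·-1 + 5·-1 + 5·1 + 2·2 + 3·-2 + 0·1 + 8·3.

14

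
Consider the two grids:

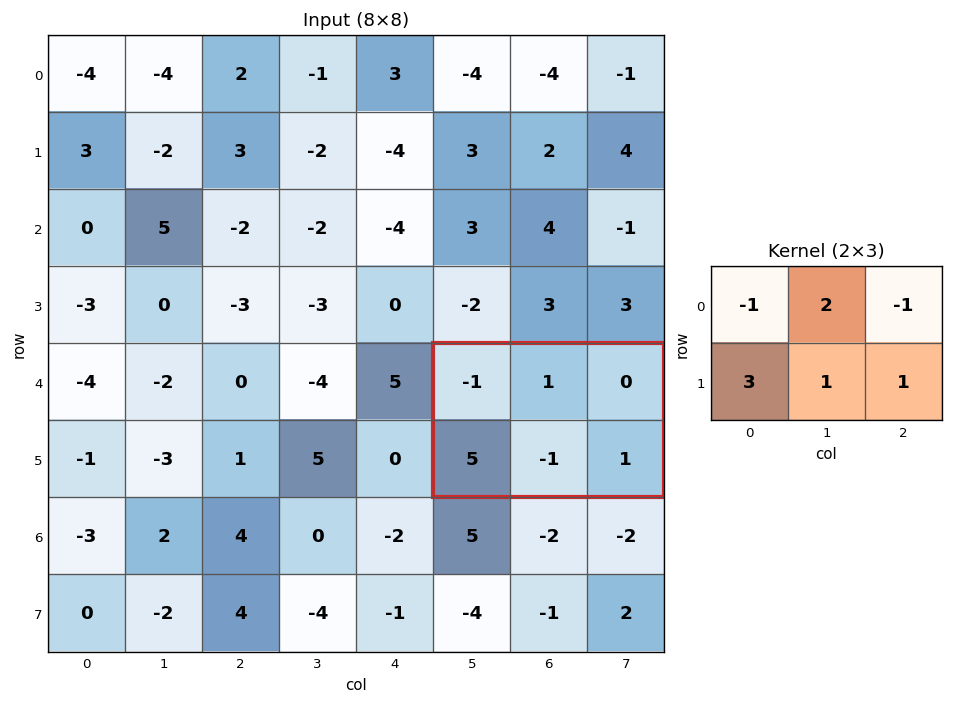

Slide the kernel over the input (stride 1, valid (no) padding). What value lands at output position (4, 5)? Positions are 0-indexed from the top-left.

18

The receptive field on the input at this output position is [-1 1 0 / 5 -1 1]. Elementwise product with the kernel and sum: -1·-1 + 1·2 + 0·-1 + 5·3 + -1·1 + 1·1.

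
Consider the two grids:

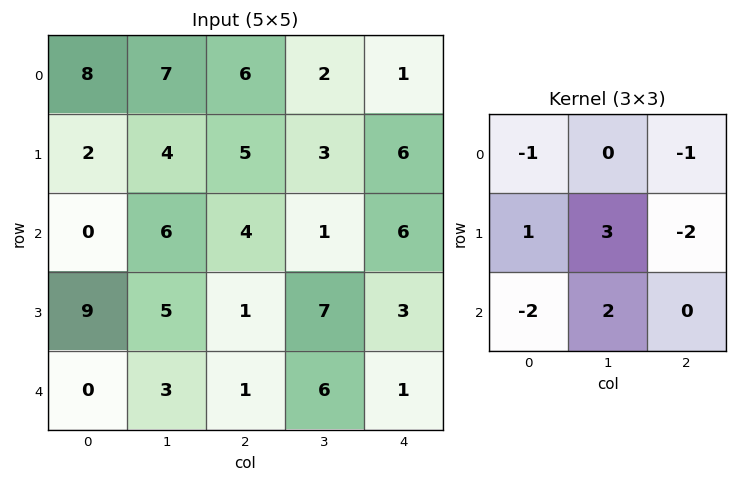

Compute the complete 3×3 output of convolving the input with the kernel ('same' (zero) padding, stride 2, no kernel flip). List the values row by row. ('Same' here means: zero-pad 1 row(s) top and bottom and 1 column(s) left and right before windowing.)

Output[0,0]: The receptive field on the zero-padded input at this output position is [0 0 0 / 0 8 7 / 0 2 4]. Elementwise product with the kernel and sum: 0·-1 + 0·-1 + 0·1 + 8·3 + 7·-2 + 0·-2 + 2·2.

14 23 11
2 1 8
-11 -18 2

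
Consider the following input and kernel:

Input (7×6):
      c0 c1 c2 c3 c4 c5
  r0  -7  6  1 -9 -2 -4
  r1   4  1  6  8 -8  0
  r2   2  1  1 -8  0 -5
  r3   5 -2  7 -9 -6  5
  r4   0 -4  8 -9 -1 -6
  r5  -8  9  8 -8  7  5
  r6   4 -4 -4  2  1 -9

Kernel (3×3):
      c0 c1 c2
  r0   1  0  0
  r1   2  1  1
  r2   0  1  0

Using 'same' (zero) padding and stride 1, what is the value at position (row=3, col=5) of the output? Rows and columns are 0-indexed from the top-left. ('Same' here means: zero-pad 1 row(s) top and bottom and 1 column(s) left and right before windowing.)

-13

The receptive field on the zero-padded input at this output position is [0 -5 0 / -6 5 0 / -1 -6 0]. Elementwise product with the kernel and sum: 0·1 + -6·2 + 5·1 + 0·1 + -6·1.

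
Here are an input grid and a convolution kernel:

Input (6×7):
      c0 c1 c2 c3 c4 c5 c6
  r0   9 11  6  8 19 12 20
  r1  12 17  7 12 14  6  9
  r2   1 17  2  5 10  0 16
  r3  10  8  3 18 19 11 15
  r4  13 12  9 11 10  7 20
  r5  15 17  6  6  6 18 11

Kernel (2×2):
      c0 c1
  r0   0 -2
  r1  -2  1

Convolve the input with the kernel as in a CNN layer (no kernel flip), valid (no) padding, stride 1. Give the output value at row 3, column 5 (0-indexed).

-24

The receptive field on the input at this output position is [11 15 / 7 20]. Elementwise product with the kernel and sum: 15·-2 + 7·-2 + 20·1.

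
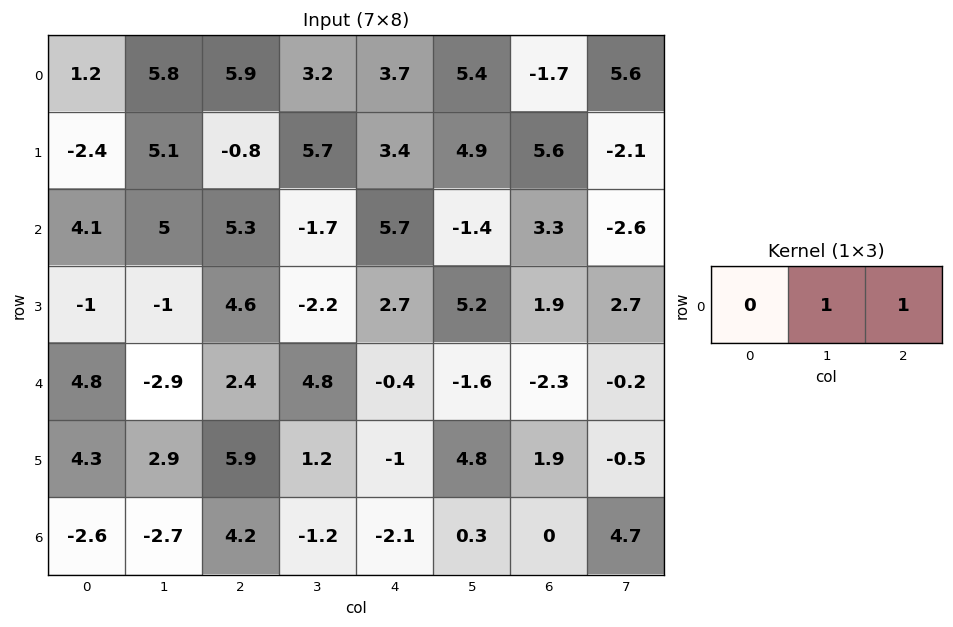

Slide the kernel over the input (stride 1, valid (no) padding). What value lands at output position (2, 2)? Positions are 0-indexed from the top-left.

4

The receptive field on the input at this output position is [5.3 -1.7 5.7]. Elementwise product with the kernel and sum: -1.7·1 + 5.7·1.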